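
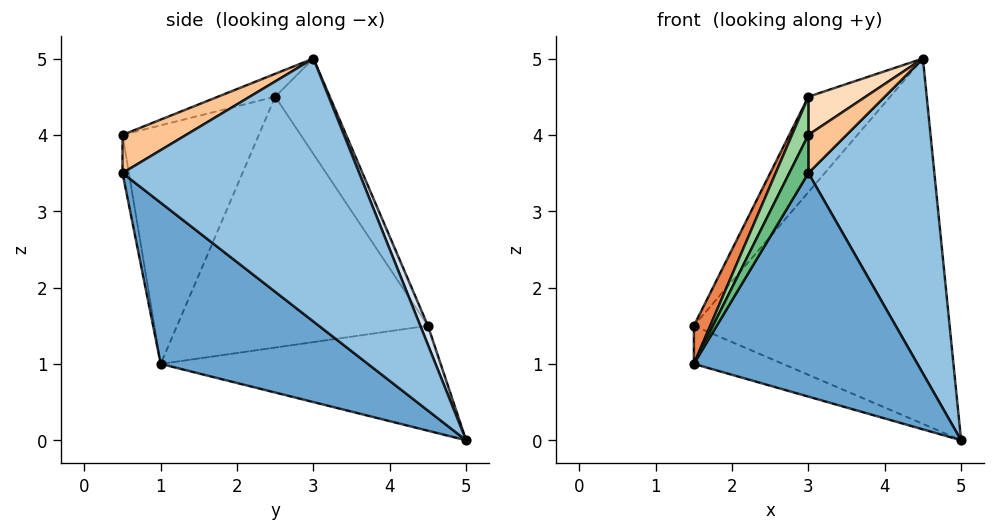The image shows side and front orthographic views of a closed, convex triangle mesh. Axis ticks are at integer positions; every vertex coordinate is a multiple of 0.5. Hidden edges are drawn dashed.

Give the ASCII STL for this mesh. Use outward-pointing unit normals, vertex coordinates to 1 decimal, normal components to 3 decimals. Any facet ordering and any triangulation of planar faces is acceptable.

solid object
 facet normal 0.594 -0.641 -0.485
  outer loop
   vertex 3.0 0.5 3.5
   vertex 1.5 1.0 1.0
   vertex 5.0 5.0 0.0
  endloop
 endfacet
 facet normal 0.878 -0.468 -0.099
  outer loop
   vertex 4.5 3.0 5.0
   vertex 3.0 0.5 3.5
   vertex 5.0 5.0 0.0
  endloop
 endfacet
 facet normal -0.406 0.129 -0.905
  outer loop
   vertex 1.5 4.5 1.5
   vertex 5.0 5.0 0.0
   vertex 1.5 1.0 1.0
  endloop
 endfacet
 facet normal 0.028 0.927 0.374
  outer loop
   vertex 1.5 4.5 1.5
   vertex 4.5 3.0 5.0
   vertex 5.0 5.0 0.0
  endloop
 endfacet
 facet normal -0.908 -0.059 0.415
  outer loop
   vertex 3.0 2.5 4.5
   vertex 1.5 4.5 1.5
   vertex 1.5 1.0 1.0
  endloop
 endfacet
 facet normal -0.426 0.640 0.640
  outer loop
   vertex 3.0 2.5 4.5
   vertex 4.5 3.0 5.0
   vertex 1.5 4.5 1.5
  endloop
 endfacet
 facet normal 0.857 -0.514 0.000
  outer loop
   vertex 3.0 0.5 4.0
   vertex 3.0 0.5 3.5
   vertex 4.5 3.0 5.0
  endloop
 endfacet
 facet normal -0.236 -0.236 0.943
  outer loop
   vertex 3.0 0.5 4.0
   vertex 4.5 3.0 5.0
   vertex 3.0 2.5 4.5
  endloop
 endfacet
 facet normal -0.316 -0.949 0.000
  outer loop
   vertex 3.0 0.5 4.0
   vertex 1.5 1.0 1.0
   vertex 3.0 0.5 3.5
  endloop
 endfacet
 facet normal -0.896 -0.108 0.430
  outer loop
   vertex 3.0 0.5 4.0
   vertex 3.0 2.5 4.5
   vertex 1.5 1.0 1.0
  endloop
 endfacet
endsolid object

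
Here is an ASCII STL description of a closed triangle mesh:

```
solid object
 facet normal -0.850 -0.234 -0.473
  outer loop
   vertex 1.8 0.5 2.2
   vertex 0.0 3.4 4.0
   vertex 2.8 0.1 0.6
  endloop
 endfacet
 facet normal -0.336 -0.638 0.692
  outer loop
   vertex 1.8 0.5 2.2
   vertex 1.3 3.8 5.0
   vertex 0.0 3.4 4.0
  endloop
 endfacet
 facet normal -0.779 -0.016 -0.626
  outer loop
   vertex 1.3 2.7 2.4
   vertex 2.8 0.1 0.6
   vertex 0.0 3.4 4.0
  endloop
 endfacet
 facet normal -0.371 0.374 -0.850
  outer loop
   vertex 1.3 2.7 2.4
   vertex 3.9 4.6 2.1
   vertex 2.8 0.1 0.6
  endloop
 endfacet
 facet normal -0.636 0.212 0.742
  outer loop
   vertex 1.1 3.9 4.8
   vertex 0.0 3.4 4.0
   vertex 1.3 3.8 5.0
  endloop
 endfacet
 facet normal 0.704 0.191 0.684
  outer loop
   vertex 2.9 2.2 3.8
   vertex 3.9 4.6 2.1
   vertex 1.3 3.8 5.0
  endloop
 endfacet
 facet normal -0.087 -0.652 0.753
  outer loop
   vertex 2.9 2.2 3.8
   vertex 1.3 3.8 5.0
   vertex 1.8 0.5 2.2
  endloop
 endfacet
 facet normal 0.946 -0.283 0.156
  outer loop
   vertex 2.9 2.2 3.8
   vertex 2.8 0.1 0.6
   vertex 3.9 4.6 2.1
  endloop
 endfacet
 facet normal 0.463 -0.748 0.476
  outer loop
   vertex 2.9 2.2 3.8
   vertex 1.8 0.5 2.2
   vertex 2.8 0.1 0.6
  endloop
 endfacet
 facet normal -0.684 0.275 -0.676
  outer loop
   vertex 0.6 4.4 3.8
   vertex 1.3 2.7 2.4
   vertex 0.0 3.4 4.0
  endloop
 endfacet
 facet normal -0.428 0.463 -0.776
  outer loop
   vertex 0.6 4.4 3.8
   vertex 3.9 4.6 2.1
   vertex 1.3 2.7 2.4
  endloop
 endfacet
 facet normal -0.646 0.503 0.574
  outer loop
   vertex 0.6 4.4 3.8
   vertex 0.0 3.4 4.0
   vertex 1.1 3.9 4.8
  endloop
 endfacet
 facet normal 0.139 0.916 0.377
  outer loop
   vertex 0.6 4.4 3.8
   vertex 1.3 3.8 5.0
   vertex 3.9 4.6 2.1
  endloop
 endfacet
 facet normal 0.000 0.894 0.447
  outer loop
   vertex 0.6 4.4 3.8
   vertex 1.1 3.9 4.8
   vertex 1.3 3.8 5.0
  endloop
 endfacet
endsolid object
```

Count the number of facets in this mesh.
14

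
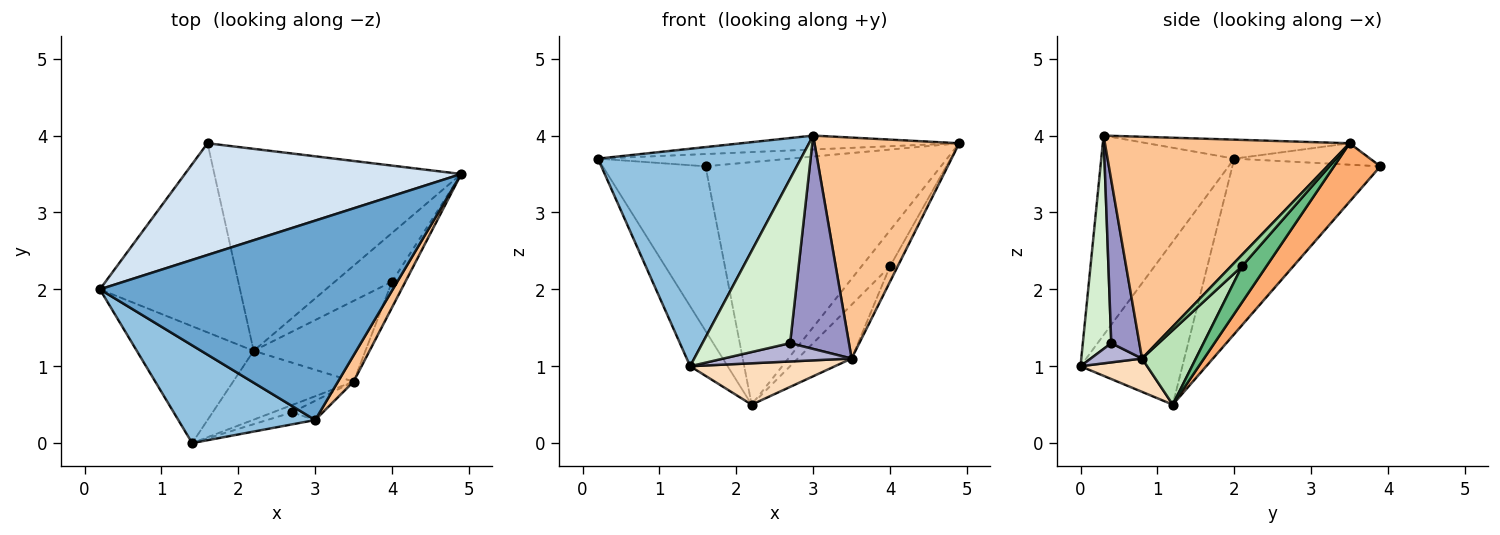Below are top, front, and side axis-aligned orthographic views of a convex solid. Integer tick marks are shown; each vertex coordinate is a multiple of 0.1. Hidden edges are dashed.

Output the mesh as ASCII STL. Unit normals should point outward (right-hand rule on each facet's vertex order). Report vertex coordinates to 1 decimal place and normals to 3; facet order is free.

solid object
 facet normal -0.065 0.069 0.995
  outer loop
   vertex 3.0 0.3 4.0
   vertex 4.9 3.5 3.9
   vertex 0.2 2.0 3.7
  endloop
 endfacet
 facet normal -0.513 -0.783 0.352
  outer loop
   vertex 1.4 0.0 1.0
   vertex 3.0 0.3 4.0
   vertex 0.2 2.0 3.7
  endloop
 endfacet
 facet normal -0.779 0.286 -0.558
  outer loop
   vertex 1.4 0.0 1.0
   vertex 0.2 2.0 3.7
   vertex 2.2 1.2 0.5
  endloop
 endfacet
 facet normal -0.077 0.109 0.991
  outer loop
   vertex 1.6 3.9 3.6
   vertex 0.2 2.0 3.7
   vertex 4.9 3.5 3.9
  endloop
 endfacet
 facet normal -0.687 0.477 -0.548
  outer loop
   vertex 1.6 3.9 3.6
   vertex 2.2 1.2 0.5
   vertex 0.2 2.0 3.7
  endloop
 endfacet
 facet normal 0.150 0.760 -0.633
  outer loop
   vertex 1.6 3.9 3.6
   vertex 4.9 3.5 3.9
   vertex 2.2 1.2 0.5
  endloop
 endfacet
 facet normal 0.859 -0.508 0.061
  outer loop
   vertex 3.5 0.8 1.1
   vertex 4.9 3.5 3.9
   vertex 3.0 0.3 4.0
  endloop
 endfacet
 facet normal 0.231 -0.501 -0.834
  outer loop
   vertex 3.5 0.8 1.1
   vertex 1.4 0.0 1.0
   vertex 2.2 1.2 0.5
  endloop
 endfacet
 facet normal 0.453 0.529 -0.718
  outer loop
   vertex 4.0 2.1 2.3
   vertex 2.2 1.2 0.5
   vertex 4.9 3.5 3.9
  endloop
 endfacet
 facet normal 0.590 0.413 -0.694
  outer loop
   vertex 4.0 2.1 2.3
   vertex 4.9 3.5 3.9
   vertex 3.5 0.8 1.1
  endloop
 endfacet
 facet normal 0.485 0.485 -0.728
  outer loop
   vertex 4.0 2.1 2.3
   vertex 3.5 0.8 1.1
   vertex 2.2 1.2 0.5
  endloop
 endfacet
 facet normal 0.308 -0.949 -0.069
  outer loop
   vertex 2.7 0.4 1.3
   vertex 3.0 0.3 4.0
   vertex 1.4 0.0 1.0
  endloop
 endfacet
 facet normal 0.429 -0.899 -0.081
  outer loop
   vertex 2.7 0.4 1.3
   vertex 3.5 0.8 1.1
   vertex 3.0 0.3 4.0
  endloop
 endfacet
 facet normal 0.348 -0.870 -0.348
  outer loop
   vertex 2.7 0.4 1.3
   vertex 1.4 0.0 1.0
   vertex 3.5 0.8 1.1
  endloop
 endfacet
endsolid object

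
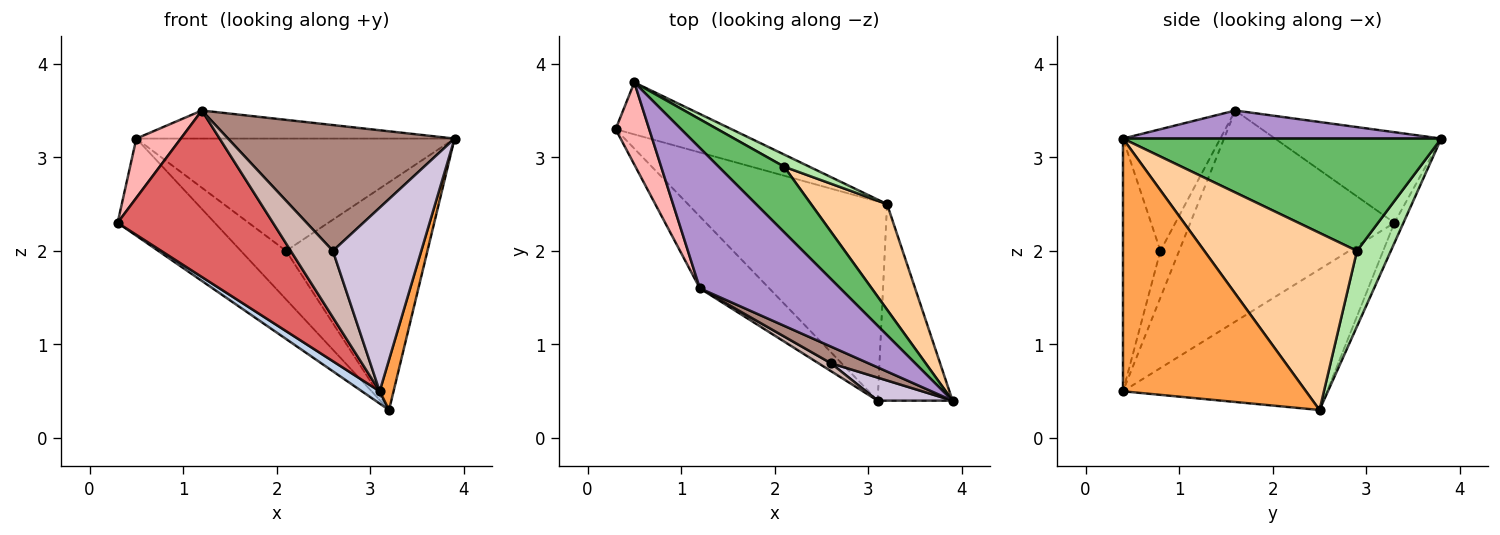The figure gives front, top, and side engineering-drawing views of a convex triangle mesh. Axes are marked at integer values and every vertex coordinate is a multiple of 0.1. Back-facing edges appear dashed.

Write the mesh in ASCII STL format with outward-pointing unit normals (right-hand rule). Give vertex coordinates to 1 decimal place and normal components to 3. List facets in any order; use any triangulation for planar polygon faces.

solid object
 facet normal -0.082 0.879 -0.470
  outer loop
   vertex 0.5 3.8 3.2
   vertex 3.2 2.5 0.3
   vertex 0.3 3.3 2.3
  endloop
 endfacet
 facet normal -0.576 -0.050 -0.816
  outer loop
   vertex 3.1 0.4 0.5
   vertex 0.3 3.3 2.3
   vertex 3.2 2.5 0.3
  endloop
 endfacet
 facet normal 0.956 -0.073 -0.283
  outer loop
   vertex 3.1 0.4 0.5
   vertex 3.2 2.5 0.3
   vertex 3.9 0.4 3.2
  endloop
 endfacet
 facet normal 0.700 0.648 0.300
  outer loop
   vertex 2.1 2.9 2.0
   vertex 3.9 0.4 3.2
   vertex 3.2 2.5 0.3
  endloop
 endfacet
 facet normal 0.654 0.654 0.381
  outer loop
   vertex 2.1 2.9 2.0
   vertex 0.5 3.8 3.2
   vertex 3.9 0.4 3.2
  endloop
 endfacet
 facet normal 0.588 0.784 0.196
  outer loop
   vertex 2.1 2.9 2.0
   vertex 3.2 2.5 0.3
   vertex 0.5 3.8 3.2
  endloop
 endfacet
 facet normal -0.770 -0.586 -0.253
  outer loop
   vertex 1.2 1.6 3.5
   vertex 0.3 3.3 2.3
   vertex 3.1 0.4 0.5
  endloop
 endfacet
 facet normal -0.909 -0.243 0.337
  outer loop
   vertex 1.2 1.6 3.5
   vertex 0.5 3.8 3.2
   vertex 0.3 3.3 2.3
  endloop
 endfacet
 facet normal 0.192 0.192 0.962
  outer loop
   vertex 1.2 1.6 3.5
   vertex 3.9 0.4 3.2
   vertex 0.5 3.8 3.2
  endloop
 endfacet
 facet normal -0.387 -0.915 0.115
  outer loop
   vertex 2.6 0.8 2.0
   vertex 3.1 0.4 0.5
   vertex 3.9 0.4 3.2
  endloop
 endfacet
 facet normal -0.392 -0.912 0.121
  outer loop
   vertex 2.6 0.8 2.0
   vertex 3.9 0.4 3.2
   vertex 1.2 1.6 3.5
  endloop
 endfacet
 facet normal -0.404 -0.908 0.108
  outer loop
   vertex 2.6 0.8 2.0
   vertex 1.2 1.6 3.5
   vertex 3.1 0.4 0.5
  endloop
 endfacet
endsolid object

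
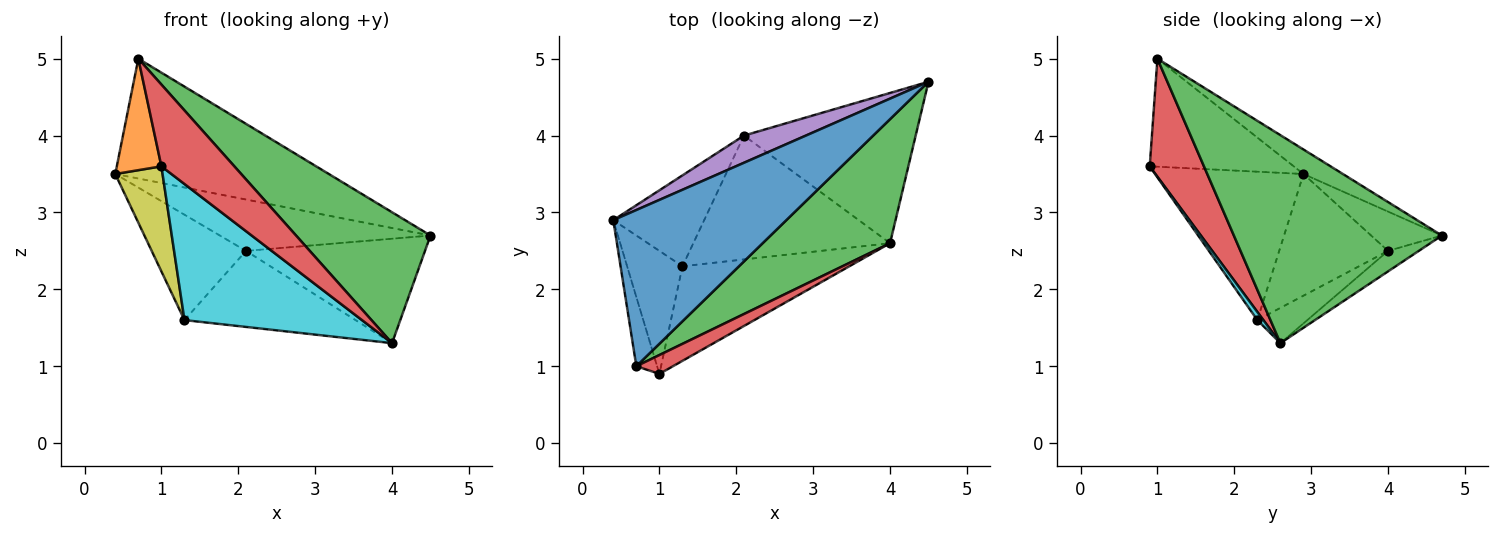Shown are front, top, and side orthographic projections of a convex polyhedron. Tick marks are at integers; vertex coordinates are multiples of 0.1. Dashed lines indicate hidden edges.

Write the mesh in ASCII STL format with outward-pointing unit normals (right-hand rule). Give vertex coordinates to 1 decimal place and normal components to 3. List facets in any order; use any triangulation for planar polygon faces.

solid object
 facet normal -0.112 0.605 0.788
  outer loop
   vertex 0.7 1.0 5.0
   vertex 4.5 4.7 2.7
   vertex 0.4 2.9 3.5
  endloop
 endfacet
 facet normal -0.940 -0.291 -0.181
  outer loop
   vertex 0.7 1.0 5.0
   vertex 0.4 2.9 3.5
   vertex 1.0 0.9 3.6
  endloop
 endfacet
 facet normal 0.747 -0.483 0.457
  outer loop
   vertex 0.7 1.0 5.0
   vertex 4.0 2.6 1.3
   vertex 4.5 4.7 2.7
  endloop
 endfacet
 facet normal 0.587 -0.789 0.182
  outer loop
   vertex 0.7 1.0 5.0
   vertex 1.0 0.9 3.6
   vertex 4.0 2.6 1.3
  endloop
 endfacet
 facet normal -0.285 0.847 0.448
  outer loop
   vertex 2.1 4.0 2.5
   vertex 0.4 2.9 3.5
   vertex 4.5 4.7 2.7
  endloop
 endfacet
 facet normal -0.098 0.568 -0.817
  outer loop
   vertex 2.1 4.0 2.5
   vertex 4.5 4.7 2.7
   vertex 4.0 2.6 1.3
  endloop
 endfacet
 facet normal -0.658 0.570 -0.492
  outer loop
   vertex 1.3 2.3 1.6
   vertex 0.4 2.9 3.5
   vertex 2.1 4.0 2.5
  endloop
 endfacet
 facet normal -0.151 0.517 -0.842
  outer loop
   vertex 1.3 2.3 1.6
   vertex 2.1 4.0 2.5
   vertex 4.0 2.6 1.3
  endloop
 endfacet
 facet normal -0.898 -0.286 -0.335
  outer loop
   vertex 1.3 2.3 1.6
   vertex 1.0 0.9 3.6
   vertex 0.4 2.9 3.5
  endloop
 endfacet
 facet normal 0.028 -0.821 -0.570
  outer loop
   vertex 1.3 2.3 1.6
   vertex 4.0 2.6 1.3
   vertex 1.0 0.9 3.6
  endloop
 endfacet
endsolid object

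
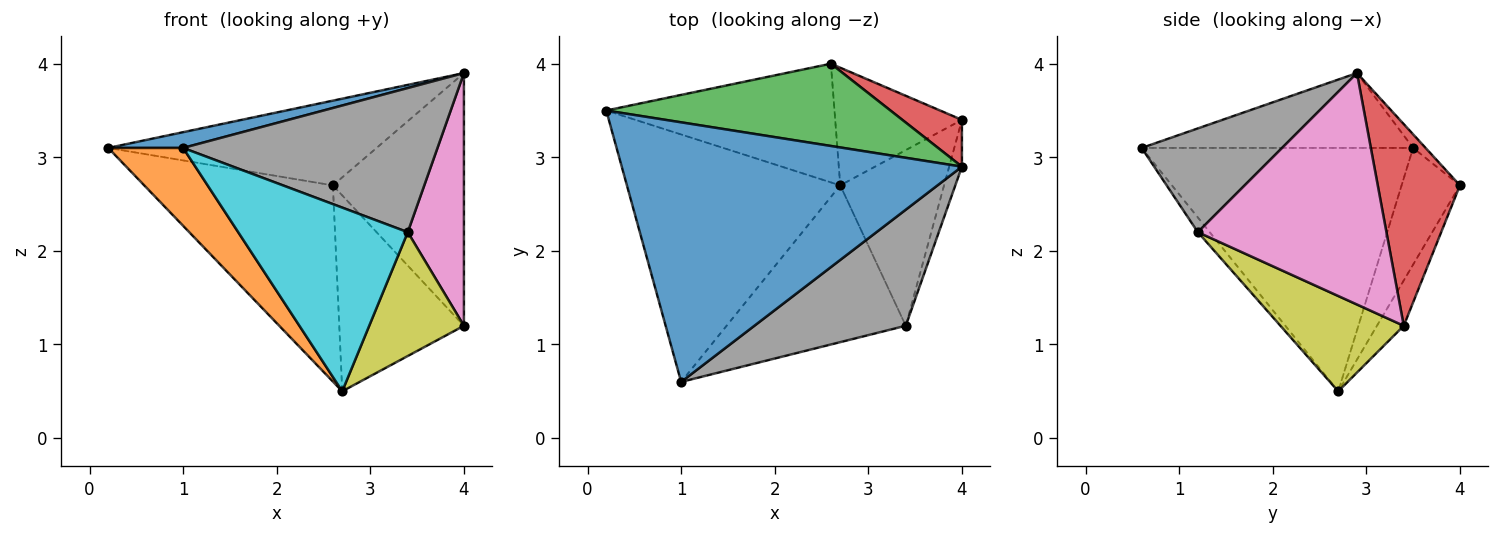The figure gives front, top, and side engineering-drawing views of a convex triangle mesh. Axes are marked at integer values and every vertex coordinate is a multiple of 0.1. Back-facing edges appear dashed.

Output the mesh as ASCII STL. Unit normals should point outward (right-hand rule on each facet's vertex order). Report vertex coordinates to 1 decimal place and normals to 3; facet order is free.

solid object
 facet normal -0.215 -0.059 0.975
  outer loop
   vertex 4.0 2.9 3.9
   vertex 0.2 3.5 3.1
   vertex 1.0 0.6 3.1
  endloop
 endfacet
 facet normal -0.736 -0.203 -0.645
  outer loop
   vertex 2.7 2.7 0.5
   vertex 1.0 0.6 3.1
   vertex 0.2 3.5 3.1
  endloop
 endfacet
 facet normal -0.033 0.717 0.696
  outer loop
   vertex 2.6 4.0 2.7
   vertex 0.2 3.5 3.1
   vertex 4.0 2.9 3.9
  endloop
 endfacet
 facet normal 0.525 0.837 0.155
  outer loop
   vertex 2.6 4.0 2.7
   vertex 4.0 2.9 3.9
   vertex 4.0 3.4 1.2
  endloop
 endfacet
 facet normal -0.256 0.827 -0.500
  outer loop
   vertex 2.6 4.0 2.7
   vertex 2.7 2.7 0.5
   vertex 0.2 3.5 3.1
  endloop
 endfacet
 facet normal -0.181 0.843 -0.506
  outer loop
   vertex 2.6 4.0 2.7
   vertex 4.0 3.4 1.2
   vertex 2.7 2.7 0.5
  endloop
 endfacet
 facet normal 0.957 -0.285 -0.053
  outer loop
   vertex 3.4 1.2 2.2
   vertex 4.0 3.4 1.2
   vertex 4.0 2.9 3.9
  endloop
 endfacet
 facet normal 0.395 -0.716 0.576
  outer loop
   vertex 3.4 1.2 2.2
   vertex 4.0 2.9 3.9
   vertex 1.0 0.6 3.1
  endloop
 endfacet
 facet normal 0.600 -0.461 -0.654
  outer loop
   vertex 3.4 1.2 2.2
   vertex 2.7 2.7 0.5
   vertex 4.0 3.4 1.2
  endloop
 endfacet
 facet normal -0.053 -0.760 -0.648
  outer loop
   vertex 3.4 1.2 2.2
   vertex 1.0 0.6 3.1
   vertex 2.7 2.7 0.5
  endloop
 endfacet
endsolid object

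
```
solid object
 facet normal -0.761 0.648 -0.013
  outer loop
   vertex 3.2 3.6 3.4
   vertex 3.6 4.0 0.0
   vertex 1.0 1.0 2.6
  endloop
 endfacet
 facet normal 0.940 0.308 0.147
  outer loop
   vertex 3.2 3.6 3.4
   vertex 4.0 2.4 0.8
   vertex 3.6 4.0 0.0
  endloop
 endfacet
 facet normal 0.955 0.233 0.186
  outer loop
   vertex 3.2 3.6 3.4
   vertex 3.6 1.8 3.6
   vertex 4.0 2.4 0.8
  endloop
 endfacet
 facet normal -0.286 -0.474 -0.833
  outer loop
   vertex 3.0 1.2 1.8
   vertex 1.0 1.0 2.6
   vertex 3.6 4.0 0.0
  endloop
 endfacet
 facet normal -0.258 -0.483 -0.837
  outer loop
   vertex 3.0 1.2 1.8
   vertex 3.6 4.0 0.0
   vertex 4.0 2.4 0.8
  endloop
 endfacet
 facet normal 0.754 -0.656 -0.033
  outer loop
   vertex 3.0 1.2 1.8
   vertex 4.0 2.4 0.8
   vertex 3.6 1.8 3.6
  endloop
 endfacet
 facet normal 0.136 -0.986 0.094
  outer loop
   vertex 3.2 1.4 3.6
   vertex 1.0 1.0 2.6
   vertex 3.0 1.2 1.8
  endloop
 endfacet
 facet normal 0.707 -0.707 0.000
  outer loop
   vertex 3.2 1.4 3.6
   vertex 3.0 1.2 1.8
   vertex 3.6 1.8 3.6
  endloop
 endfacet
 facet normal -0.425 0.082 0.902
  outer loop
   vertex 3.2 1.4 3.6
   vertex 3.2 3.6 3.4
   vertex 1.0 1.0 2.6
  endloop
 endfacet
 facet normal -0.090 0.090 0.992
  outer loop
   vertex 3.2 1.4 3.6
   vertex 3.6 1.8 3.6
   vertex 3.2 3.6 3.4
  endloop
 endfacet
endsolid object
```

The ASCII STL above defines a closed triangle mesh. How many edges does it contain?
15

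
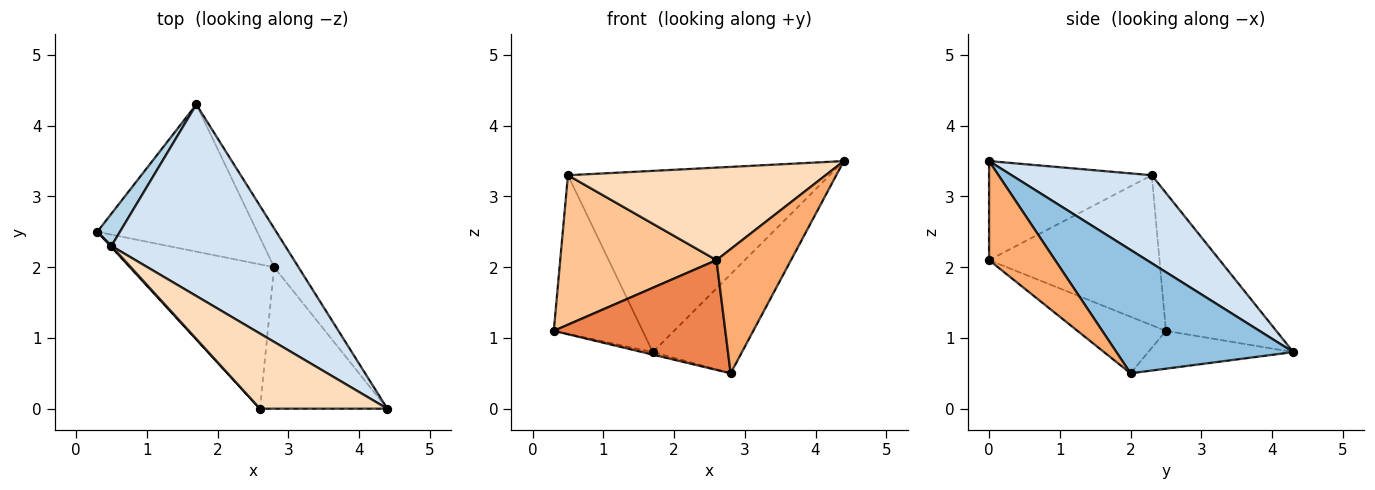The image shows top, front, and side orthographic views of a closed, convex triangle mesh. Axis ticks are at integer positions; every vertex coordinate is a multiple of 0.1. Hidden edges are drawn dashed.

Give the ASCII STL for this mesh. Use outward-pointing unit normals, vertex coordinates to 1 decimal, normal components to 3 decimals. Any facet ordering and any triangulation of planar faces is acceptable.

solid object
 facet normal -0.230 0.017 -0.973
  outer loop
   vertex 2.8 2.0 0.5
   vertex 0.3 2.5 1.1
   vertex 1.7 4.3 0.8
  endloop
 endfacet
 facet normal 0.879 0.443 -0.174
  outer loop
   vertex 2.8 2.0 0.5
   vertex 1.7 4.3 0.8
   vertex 4.4 0.0 3.5
  endloop
 endfacet
 facet normal -0.773 0.622 0.127
  outer loop
   vertex 0.5 2.3 3.3
   vertex 1.7 4.3 0.8
   vertex 0.3 2.5 1.1
  endloop
 endfacet
 facet normal 0.345 0.645 0.682
  outer loop
   vertex 0.5 2.3 3.3
   vertex 4.4 0.0 3.5
   vertex 1.7 4.3 0.8
  endloop
 endfacet
 facet normal -0.298 -0.578 -0.760
  outer loop
   vertex 2.6 0.0 2.1
   vertex 0.3 2.5 1.1
   vertex 2.8 2.0 0.5
  endloop
 endfacet
 facet normal 0.505 -0.570 -0.649
  outer loop
   vertex 2.6 0.0 2.1
   vertex 2.8 2.0 0.5
   vertex 4.4 0.0 3.5
  endloop
 endfacet
 facet normal -0.737 -0.676 0.006
  outer loop
   vertex 2.6 0.0 2.1
   vertex 0.5 2.3 3.3
   vertex 0.3 2.5 1.1
  endloop
 endfacet
 facet normal -0.440 -0.697 0.566
  outer loop
   vertex 2.6 0.0 2.1
   vertex 4.4 0.0 3.5
   vertex 0.5 2.3 3.3
  endloop
 endfacet
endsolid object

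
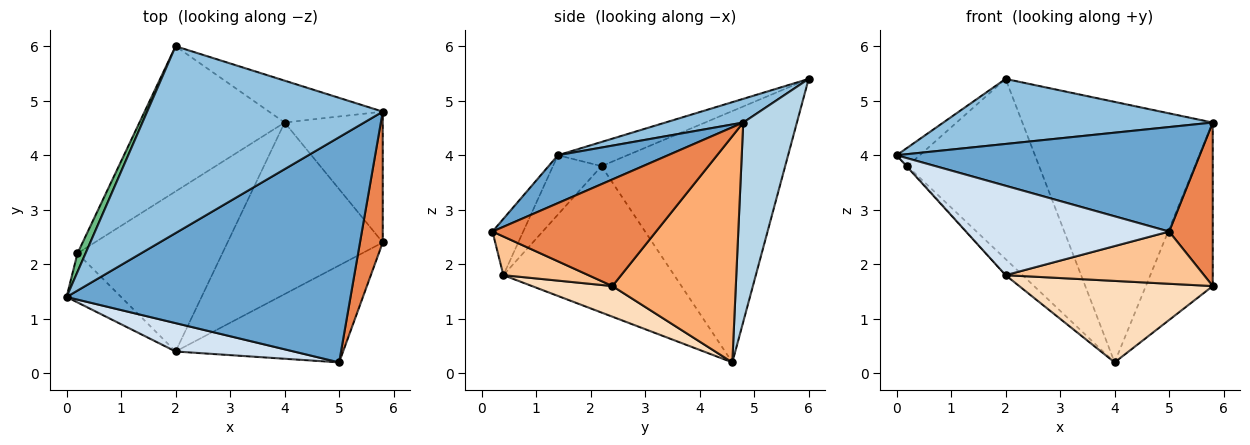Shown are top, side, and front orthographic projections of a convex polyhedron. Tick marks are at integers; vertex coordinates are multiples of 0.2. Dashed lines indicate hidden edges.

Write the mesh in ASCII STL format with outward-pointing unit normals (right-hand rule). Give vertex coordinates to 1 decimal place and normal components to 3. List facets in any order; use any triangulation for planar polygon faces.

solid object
 facet normal 0.151 -0.416 0.897
  outer loop
   vertex 5.0 0.2 2.6
   vertex 5.8 4.8 4.6
   vertex 0.0 1.4 4.0
  endloop
 endfacet
 facet normal 0.095 -0.327 0.940
  outer loop
   vertex 2.0 6.0 5.4
   vertex 0.0 1.4 4.0
   vertex 5.8 4.8 4.6
  endloop
 endfacet
 facet normal 0.268 0.951 -0.153
  outer loop
   vertex 2.0 6.0 5.4
   vertex 5.8 4.8 4.6
   vertex 4.0 4.6 0.2
  endloop
 endfacet
 facet normal -0.143 -0.943 0.299
  outer loop
   vertex 2.0 0.4 1.8
   vertex 5.0 0.2 2.6
   vertex 0.0 1.4 4.0
  endloop
 endfacet
 facet normal 0.946 -0.252 0.202
  outer loop
   vertex 5.8 2.4 1.6
   vertex 5.8 4.8 4.6
   vertex 5.0 0.2 2.6
  endloop
 endfacet
 facet normal 0.821 0.445 -0.356
  outer loop
   vertex 5.8 2.4 1.6
   vertex 4.0 4.6 0.2
   vertex 5.8 4.8 4.6
  endloop
 endfacet
 facet normal 0.199 -0.465 -0.863
  outer loop
   vertex 5.8 2.4 1.6
   vertex 5.0 0.2 2.6
   vertex 2.0 0.4 1.8
  endloop
 endfacet
 facet normal 0.175 -0.422 -0.889
  outer loop
   vertex 5.8 2.4 1.6
   vertex 2.0 0.4 1.8
   vertex 4.0 4.6 0.2
  endloop
 endfacet
 facet normal -0.905 0.302 0.302
  outer loop
   vertex 0.2 2.2 3.8
   vertex 0.0 1.4 4.0
   vertex 2.0 6.0 5.4
  endloop
 endfacet
 facet normal -0.736 0.527 -0.425
  outer loop
   vertex 0.2 2.2 3.8
   vertex 2.0 6.0 5.4
   vertex 4.0 4.6 0.2
  endloop
 endfacet
 facet normal -0.736 0.015 -0.676
  outer loop
   vertex 0.2 2.2 3.8
   vertex 2.0 0.4 1.8
   vertex 0.0 1.4 4.0
  endloop
 endfacet
 facet normal -0.709 0.070 -0.702
  outer loop
   vertex 0.2 2.2 3.8
   vertex 4.0 4.6 0.2
   vertex 2.0 0.4 1.8
  endloop
 endfacet
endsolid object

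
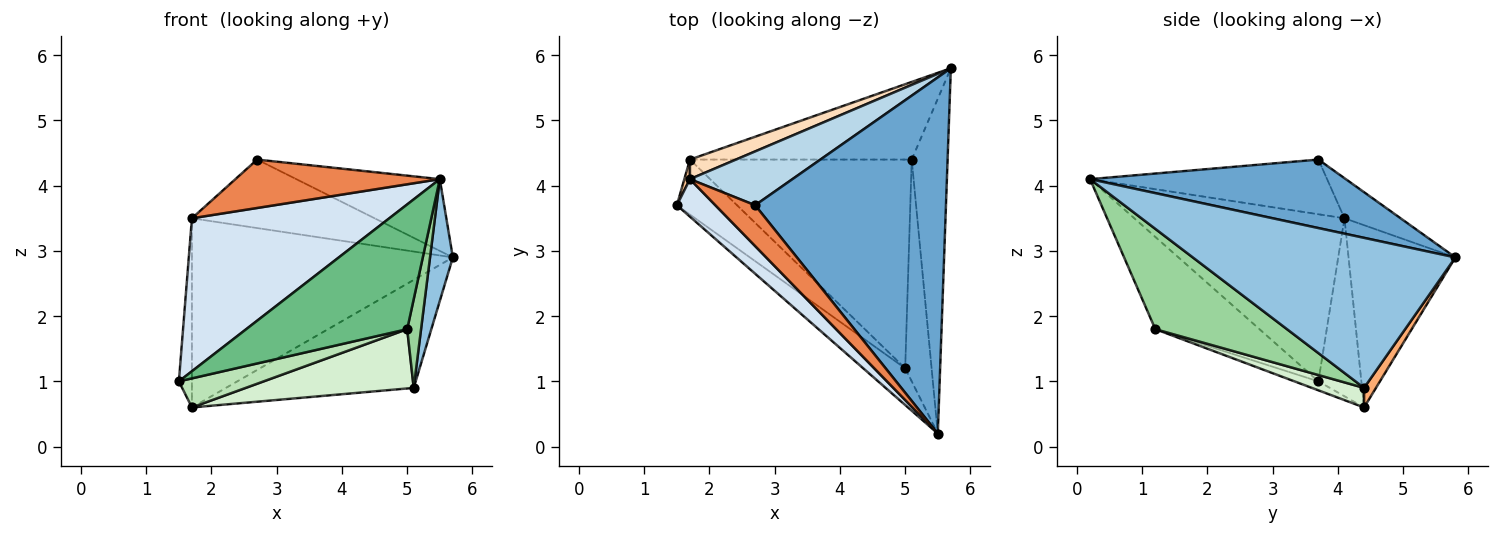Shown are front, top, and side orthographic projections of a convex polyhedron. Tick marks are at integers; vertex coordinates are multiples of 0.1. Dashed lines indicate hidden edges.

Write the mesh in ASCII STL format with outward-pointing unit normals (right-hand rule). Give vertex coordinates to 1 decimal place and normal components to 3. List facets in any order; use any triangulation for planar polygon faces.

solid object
 facet normal 0.332 0.186 0.925
  outer loop
   vertex 2.7 3.7 4.4
   vertex 5.5 0.2 4.1
   vertex 5.7 5.8 2.9
  endloop
 endfacet
 facet normal 0.969 -0.084 -0.232
  outer loop
   vertex 5.1 4.4 0.9
   vertex 5.7 5.8 2.9
   vertex 5.5 0.2 4.1
  endloop
 endfacet
 facet normal -0.235 0.764 0.601
  outer loop
   vertex 1.7 4.1 3.5
   vertex 2.7 3.7 4.4
   vertex 5.7 5.8 2.9
  endloop
 endfacet
 facet normal -0.719 -0.675 0.166
  outer loop
   vertex 1.7 4.1 3.5
   vertex 1.5 3.7 1.0
   vertex 5.5 0.2 4.1
  endloop
 endfacet
 facet normal -0.663 -0.572 0.483
  outer loop
   vertex 1.7 4.1 3.5
   vertex 5.5 0.2 4.1
   vertex 2.7 3.7 4.4
  endloop
 endfacet
 facet normal 0.051 0.811 -0.583
  outer loop
   vertex 1.7 4.4 0.6
   vertex 5.7 5.8 2.9
   vertex 5.1 4.4 0.9
  endloop
 endfacet
 facet normal -0.956 0.290 0.030
  outer loop
   vertex 1.7 4.4 0.6
   vertex 1.5 3.7 1.0
   vertex 1.7 4.1 3.5
  endloop
 endfacet
 facet normal -0.377 0.921 0.095
  outer loop
   vertex 1.7 4.4 0.6
   vertex 1.7 4.1 3.5
   vertex 5.7 5.8 2.9
  endloop
 endfacet
 facet normal -0.527 -0.815 -0.240
  outer loop
   vertex 5.0 1.2 1.8
   vertex 5.5 0.2 4.1
   vertex 1.5 3.7 1.0
  endloop
 endfacet
 facet normal 0.962 -0.101 -0.253
  outer loop
   vertex 5.0 1.2 1.8
   vertex 5.1 4.4 0.9
   vertex 5.5 0.2 4.1
  endloop
 endfacet
 facet normal -0.131 -0.463 -0.876
  outer loop
   vertex 5.0 1.2 1.8
   vertex 1.5 3.7 1.0
   vertex 1.7 4.4 0.6
  endloop
 endfacet
 facet normal 0.085 -0.272 -0.959
  outer loop
   vertex 5.0 1.2 1.8
   vertex 1.7 4.4 0.6
   vertex 5.1 4.4 0.9
  endloop
 endfacet
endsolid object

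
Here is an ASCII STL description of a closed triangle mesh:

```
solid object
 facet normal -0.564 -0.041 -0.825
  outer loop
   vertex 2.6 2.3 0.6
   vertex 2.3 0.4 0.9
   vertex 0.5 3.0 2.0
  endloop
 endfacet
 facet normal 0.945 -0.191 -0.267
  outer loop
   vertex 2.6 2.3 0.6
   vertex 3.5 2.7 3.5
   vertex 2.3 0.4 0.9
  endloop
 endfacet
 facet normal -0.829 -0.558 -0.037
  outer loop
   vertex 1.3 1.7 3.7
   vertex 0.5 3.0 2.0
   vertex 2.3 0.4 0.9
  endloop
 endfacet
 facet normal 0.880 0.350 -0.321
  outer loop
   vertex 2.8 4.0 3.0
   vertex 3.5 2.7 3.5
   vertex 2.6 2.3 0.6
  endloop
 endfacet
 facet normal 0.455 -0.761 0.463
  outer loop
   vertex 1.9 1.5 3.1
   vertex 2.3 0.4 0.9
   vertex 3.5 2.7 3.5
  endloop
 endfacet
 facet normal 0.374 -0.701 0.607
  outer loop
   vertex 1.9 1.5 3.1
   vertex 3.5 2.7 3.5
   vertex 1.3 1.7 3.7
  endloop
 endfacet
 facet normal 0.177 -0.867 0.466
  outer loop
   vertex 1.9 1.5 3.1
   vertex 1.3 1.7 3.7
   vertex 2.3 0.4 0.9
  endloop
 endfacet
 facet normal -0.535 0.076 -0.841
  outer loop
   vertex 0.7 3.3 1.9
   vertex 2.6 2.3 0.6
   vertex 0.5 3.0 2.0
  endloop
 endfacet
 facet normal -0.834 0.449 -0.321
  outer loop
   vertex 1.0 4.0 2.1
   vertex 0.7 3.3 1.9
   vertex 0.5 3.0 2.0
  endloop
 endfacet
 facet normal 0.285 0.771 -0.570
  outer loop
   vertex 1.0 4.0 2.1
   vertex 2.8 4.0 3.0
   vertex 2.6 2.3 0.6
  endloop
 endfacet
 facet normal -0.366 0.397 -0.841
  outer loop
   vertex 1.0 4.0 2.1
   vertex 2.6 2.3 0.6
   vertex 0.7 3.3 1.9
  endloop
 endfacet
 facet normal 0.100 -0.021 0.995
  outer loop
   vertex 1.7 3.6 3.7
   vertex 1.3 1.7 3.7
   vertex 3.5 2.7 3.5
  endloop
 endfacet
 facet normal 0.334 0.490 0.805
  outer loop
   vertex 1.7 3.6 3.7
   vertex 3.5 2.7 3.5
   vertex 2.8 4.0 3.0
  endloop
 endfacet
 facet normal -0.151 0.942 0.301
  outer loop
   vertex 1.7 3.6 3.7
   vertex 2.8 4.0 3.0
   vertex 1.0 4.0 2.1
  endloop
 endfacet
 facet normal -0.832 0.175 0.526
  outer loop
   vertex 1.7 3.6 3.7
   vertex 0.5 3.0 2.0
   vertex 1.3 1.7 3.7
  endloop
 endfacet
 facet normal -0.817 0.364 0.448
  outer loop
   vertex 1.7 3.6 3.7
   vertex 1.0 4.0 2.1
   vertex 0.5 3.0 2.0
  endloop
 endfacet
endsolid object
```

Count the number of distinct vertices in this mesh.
10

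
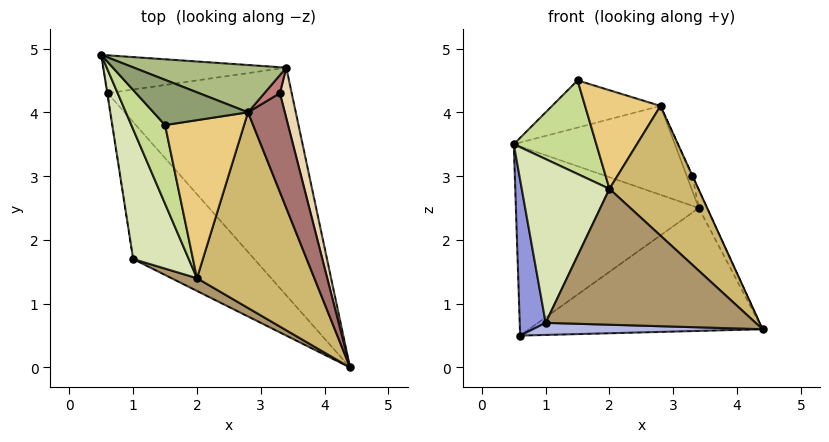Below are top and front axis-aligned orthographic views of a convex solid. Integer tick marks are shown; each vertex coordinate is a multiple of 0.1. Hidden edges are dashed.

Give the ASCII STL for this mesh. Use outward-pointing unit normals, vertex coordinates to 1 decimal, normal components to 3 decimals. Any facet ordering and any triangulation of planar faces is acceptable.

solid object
 facet normal 0.000 0.981 -0.196
  outer loop
   vertex 3.4 4.7 2.5
   vertex 0.6 4.3 0.5
   vertex 0.5 4.9 3.5
  endloop
 endfacet
 facet normal 0.489 0.414 -0.768
  outer loop
   vertex 3.4 4.7 2.5
   vertex 4.4 0.0 0.6
   vertex 0.6 4.3 0.5
  endloop
 endfacet
 facet normal -0.988 -0.152 -0.002
  outer loop
   vertex 1.0 1.7 0.7
   vertex 0.5 4.9 3.5
   vertex 0.6 4.3 0.5
  endloop
 endfacet
 facet normal -0.073 -0.088 -0.993
  outer loop
   vertex 1.0 1.7 0.7
   vertex 0.6 4.3 0.5
   vertex 4.4 0.0 0.6
  endloop
 endfacet
 facet normal 0.101 0.718 0.689
  outer loop
   vertex 2.8 4.0 4.1
   vertex 0.5 4.9 3.5
   vertex 1.5 3.8 4.5
  endloop
 endfacet
 facet normal 0.218 0.862 0.459
  outer loop
   vertex 2.8 4.0 4.1
   vertex 3.4 4.7 2.5
   vertex 0.5 4.9 3.5
  endloop
 endfacet
 facet normal -0.830 -0.427 0.359
  outer loop
   vertex 2.0 1.4 2.8
   vertex 1.5 3.8 4.5
   vertex 0.5 4.9 3.5
  endloop
 endfacet
 facet normal -0.839 -0.427 0.338
  outer loop
   vertex 2.0 1.4 2.8
   vertex 0.5 4.9 3.5
   vertex 1.0 1.7 0.7
  endloop
 endfacet
 facet normal -0.444 -0.892 0.084
  outer loop
   vertex 2.0 1.4 2.8
   vertex 1.0 1.7 0.7
   vertex 4.4 0.0 0.6
  endloop
 endfacet
 facet normal 0.404 -0.506 0.762
  outer loop
   vertex 2.0 1.4 2.8
   vertex 4.4 0.0 0.6
   vertex 2.8 4.0 4.1
  endloop
 endfacet
 facet normal 0.324 -0.501 0.803
  outer loop
   vertex 2.0 1.4 2.8
   vertex 2.8 4.0 4.1
   vertex 1.5 3.8 4.5
  endloop
 endfacet
 facet normal 0.959 0.096 0.268
  outer loop
   vertex 3.3 4.3 3.0
   vertex 4.4 0.0 0.6
   vertex 3.4 4.7 2.5
  endloop
 endfacet
 facet normal 0.910 0.002 0.414
  outer loop
   vertex 3.3 4.3 3.0
   vertex 2.8 4.0 4.1
   vertex 4.4 0.0 0.6
  endloop
 endfacet
 facet normal 0.796 0.384 0.467
  outer loop
   vertex 3.3 4.3 3.0
   vertex 3.4 4.7 2.5
   vertex 2.8 4.0 4.1
  endloop
 endfacet
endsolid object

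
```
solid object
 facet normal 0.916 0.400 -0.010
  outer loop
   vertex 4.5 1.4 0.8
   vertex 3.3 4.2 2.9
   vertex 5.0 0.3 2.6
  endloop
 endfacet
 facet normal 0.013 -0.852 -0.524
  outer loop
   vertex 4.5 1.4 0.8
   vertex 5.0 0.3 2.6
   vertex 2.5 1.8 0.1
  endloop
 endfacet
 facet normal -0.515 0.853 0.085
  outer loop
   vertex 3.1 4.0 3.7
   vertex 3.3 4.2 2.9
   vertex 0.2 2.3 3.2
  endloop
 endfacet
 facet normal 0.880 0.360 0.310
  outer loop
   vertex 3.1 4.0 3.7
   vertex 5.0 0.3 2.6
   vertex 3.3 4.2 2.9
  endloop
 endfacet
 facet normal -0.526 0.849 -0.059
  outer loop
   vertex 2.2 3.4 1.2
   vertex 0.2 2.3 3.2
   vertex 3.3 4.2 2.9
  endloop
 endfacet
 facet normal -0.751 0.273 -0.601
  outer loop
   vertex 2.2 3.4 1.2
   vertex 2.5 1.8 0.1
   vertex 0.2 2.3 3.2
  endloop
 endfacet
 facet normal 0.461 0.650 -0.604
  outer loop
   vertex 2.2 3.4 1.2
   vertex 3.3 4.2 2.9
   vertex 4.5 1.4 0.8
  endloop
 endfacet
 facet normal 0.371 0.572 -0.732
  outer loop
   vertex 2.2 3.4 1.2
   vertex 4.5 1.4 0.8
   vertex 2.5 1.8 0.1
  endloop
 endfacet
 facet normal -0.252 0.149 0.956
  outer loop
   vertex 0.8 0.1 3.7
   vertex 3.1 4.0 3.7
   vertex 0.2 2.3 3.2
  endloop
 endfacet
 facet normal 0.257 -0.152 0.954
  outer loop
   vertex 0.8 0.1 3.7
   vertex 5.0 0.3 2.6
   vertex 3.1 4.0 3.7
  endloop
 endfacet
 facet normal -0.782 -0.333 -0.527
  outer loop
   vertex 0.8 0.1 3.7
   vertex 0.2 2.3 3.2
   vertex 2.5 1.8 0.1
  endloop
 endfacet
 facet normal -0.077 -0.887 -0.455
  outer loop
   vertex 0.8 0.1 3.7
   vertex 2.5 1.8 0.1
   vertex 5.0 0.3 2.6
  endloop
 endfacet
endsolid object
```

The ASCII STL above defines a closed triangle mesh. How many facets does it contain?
12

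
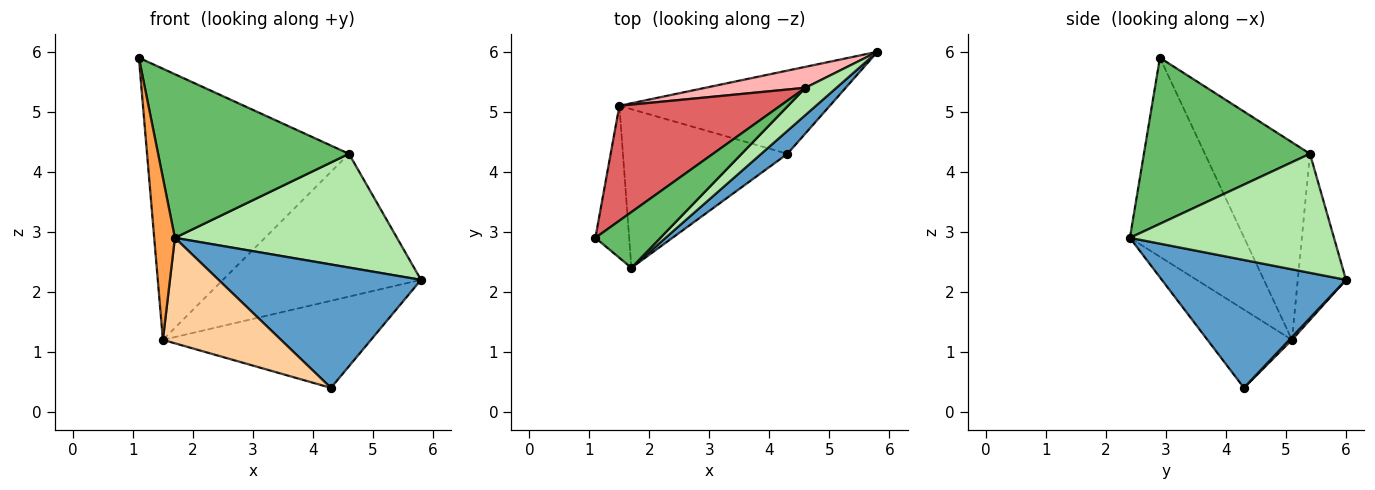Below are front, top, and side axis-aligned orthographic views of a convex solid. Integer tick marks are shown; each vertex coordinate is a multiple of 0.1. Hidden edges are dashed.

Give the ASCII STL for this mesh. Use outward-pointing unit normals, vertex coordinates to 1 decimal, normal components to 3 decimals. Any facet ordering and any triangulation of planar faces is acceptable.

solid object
 facet normal 0.667 -0.733 0.136
  outer loop
   vertex 4.3 4.3 0.4
   vertex 5.8 6.0 2.2
   vertex 1.7 2.4 2.9
  endloop
 endfacet
 facet normal 0.009 0.723 -0.691
  outer loop
   vertex 1.5 5.1 1.2
   vertex 5.8 6.0 2.2
   vertex 4.3 4.3 0.4
  endloop
 endfacet
 facet normal -0.971 -0.176 -0.165
  outer loop
   vertex 1.5 5.1 1.2
   vertex 1.7 2.4 2.9
   vertex 1.1 2.9 5.9
  endloop
 endfacet
 facet normal -0.368 -0.515 -0.774
  outer loop
   vertex 1.5 5.1 1.2
   vertex 4.3 4.3 0.4
   vertex 1.7 2.4 2.9
  endloop
 endfacet
 facet normal 0.636 -0.731 0.249
  outer loop
   vertex 4.6 5.4 4.3
   vertex 1.1 2.9 5.9
   vertex 1.7 2.4 2.9
  endloop
 endfacet
 facet normal 0.666 -0.725 0.174
  outer loop
   vertex 4.6 5.4 4.3
   vertex 1.7 2.4 2.9
   vertex 5.8 6.0 2.2
  endloop
 endfacet
 facet normal -0.432 0.830 0.352
  outer loop
   vertex 4.6 5.4 4.3
   vertex 1.5 5.1 1.2
   vertex 1.1 2.9 5.9
  endloop
 endfacet
 facet normal -0.234 0.962 0.141
  outer loop
   vertex 4.6 5.4 4.3
   vertex 5.8 6.0 2.2
   vertex 1.5 5.1 1.2
  endloop
 endfacet
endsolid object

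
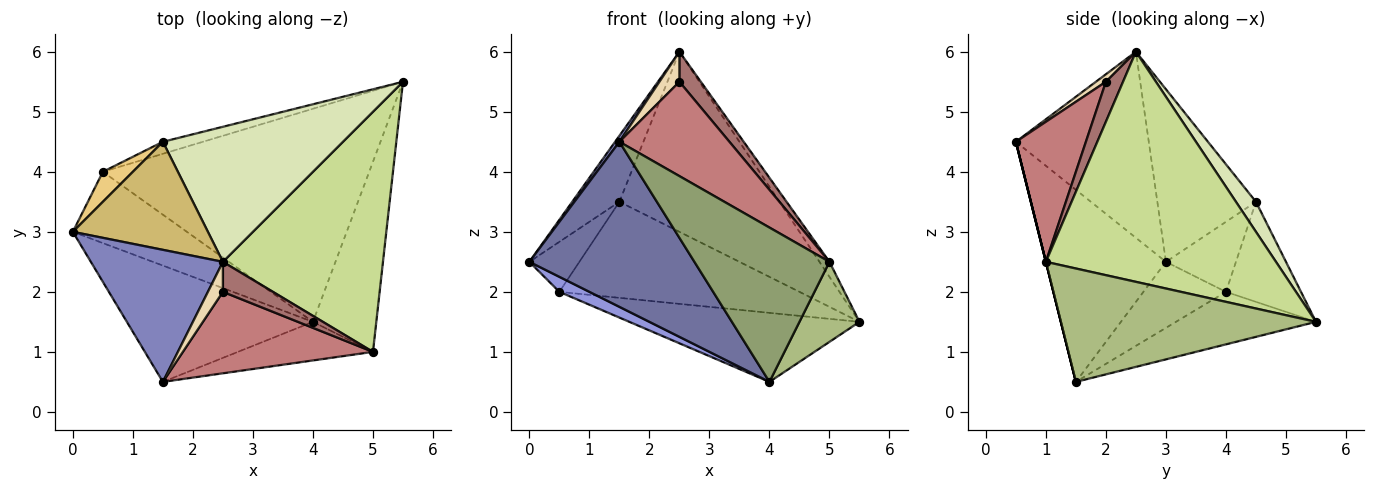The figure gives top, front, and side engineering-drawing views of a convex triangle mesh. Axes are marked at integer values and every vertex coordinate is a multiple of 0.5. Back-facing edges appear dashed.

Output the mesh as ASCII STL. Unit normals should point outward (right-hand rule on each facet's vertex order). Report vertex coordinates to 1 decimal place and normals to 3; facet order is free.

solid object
 facet normal -0.511 -0.703 -0.495
  outer loop
   vertex 1.5 0.5 4.5
   vertex 0.0 3.0 2.5
   vertex 4.0 1.5 0.5
  endloop
 endfacet
 facet normal -0.815 -0.026 0.579
  outer loop
   vertex 1.5 0.5 4.5
   vertex 2.5 2.5 6.0
   vertex 0.0 3.0 2.5
  endloop
 endfacet
 facet normal -0.493 -0.179 -0.851
  outer loop
   vertex 0.5 4.0 2.0
   vertex 4.0 1.5 0.5
   vertex 0.0 3.0 2.5
  endloop
 endfacet
 facet normal -0.184 0.303 -0.935
  outer loop
   vertex 0.5 4.0 2.0
   vertex 5.5 5.5 1.5
   vertex 4.0 1.5 0.5
  endloop
 endfacet
 facet normal 0.000 -0.970 -0.243
  outer loop
   vertex 5.0 1.0 2.5
   vertex 1.5 0.5 4.5
   vertex 4.0 1.5 0.5
  endloop
 endfacet
 facet normal 0.855 -0.201 -0.478
  outer loop
   vertex 5.0 1.0 2.5
   vertex 4.0 1.5 0.5
   vertex 5.5 5.5 1.5
  endloop
 endfacet
 facet normal 0.820 0.036 0.571
  outer loop
   vertex 5.0 1.0 2.5
   vertex 5.5 5.5 1.5
   vertex 2.5 2.5 6.0
  endloop
 endfacet
 facet normal 0.100 0.796 0.597
  outer loop
   vertex 1.5 4.5 3.5
   vertex 2.5 2.5 6.0
   vertex 5.5 5.5 1.5
  endloop
 endfacet
 facet normal -0.296 0.948 -0.118
  outer loop
   vertex 1.5 4.5 3.5
   vertex 5.5 5.5 1.5
   vertex 0.5 4.0 2.0
  endloop
 endfacet
 facet normal -0.737 0.352 0.577
  outer loop
   vertex 1.5 4.5 3.5
   vertex 0.0 3.0 2.5
   vertex 2.5 2.5 6.0
  endloop
 endfacet
 facet normal -0.768 0.549 0.329
  outer loop
   vertex 1.5 4.5 3.5
   vertex 0.5 4.0 2.0
   vertex 0.0 3.0 2.5
  endloop
 endfacet
 facet normal 0.333 -0.667 0.667
  outer loop
   vertex 2.5 2.0 5.5
   vertex 2.5 2.5 6.0
   vertex 1.5 0.5 4.5
  endloop
 endfacet
 facet normal 0.492 -0.615 0.615
  outer loop
   vertex 2.5 2.0 5.5
   vertex 5.0 1.0 2.5
   vertex 2.5 2.5 6.0
  endloop
 endfacet
 facet normal 0.434 -0.682 0.589
  outer loop
   vertex 2.5 2.0 5.5
   vertex 1.5 0.5 4.5
   vertex 5.0 1.0 2.5
  endloop
 endfacet
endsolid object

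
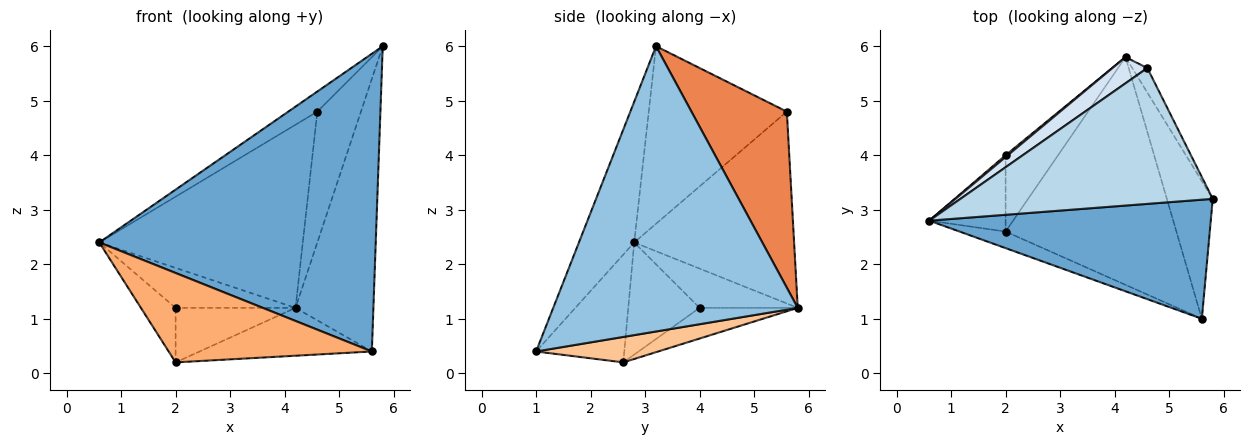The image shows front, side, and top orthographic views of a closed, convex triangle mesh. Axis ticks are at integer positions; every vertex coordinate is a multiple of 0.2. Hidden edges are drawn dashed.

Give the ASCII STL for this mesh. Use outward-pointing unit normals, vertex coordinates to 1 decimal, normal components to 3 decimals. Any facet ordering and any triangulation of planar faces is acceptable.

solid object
 facet normal -0.183 -0.913 0.365
  outer loop
   vertex 5.6 1.0 0.4
   vertex 5.8 3.2 6.0
   vertex 0.6 2.8 2.4
  endloop
 endfacet
 facet normal 0.942 0.300 -0.151
  outer loop
   vertex 5.6 1.0 0.4
   vertex 4.2 5.8 1.2
   vertex 5.8 3.2 6.0
  endloop
 endfacet
 facet normal -0.571 0.120 0.812
  outer loop
   vertex 4.6 5.6 4.8
   vertex 0.6 2.8 2.4
   vertex 5.8 3.2 6.0
  endloop
 endfacet
 facet normal -0.614 0.781 0.112
  outer loop
   vertex 4.6 5.6 4.8
   vertex 4.2 5.8 1.2
   vertex 0.6 2.8 2.4
  endloop
 endfacet
 facet normal 0.907 0.415 -0.078
  outer loop
   vertex 4.6 5.6 4.8
   vertex 5.8 3.2 6.0
   vertex 4.2 5.8 1.2
  endloop
 endfacet
 facet normal -0.393 -0.904 -0.168
  outer loop
   vertex 2.0 2.6 0.2
   vertex 5.6 1.0 0.4
   vertex 0.6 2.8 2.4
  endloop
 endfacet
 facet normal 0.144 0.203 -0.968
  outer loop
   vertex 2.0 2.6 0.2
   vertex 4.2 5.8 1.2
   vertex 5.6 1.0 0.4
  endloop
 endfacet
 facet normal -0.633 0.773 0.035
  outer loop
   vertex 2.0 4.0 1.2
   vertex 0.6 2.8 2.4
   vertex 4.2 5.8 1.2
  endloop
 endfacet
 facet normal -0.767 0.373 -0.522
  outer loop
   vertex 2.0 4.0 1.2
   vertex 2.0 2.6 0.2
   vertex 0.6 2.8 2.4
  endloop
 endfacet
 facet normal -0.429 0.525 -0.735
  outer loop
   vertex 2.0 4.0 1.2
   vertex 4.2 5.8 1.2
   vertex 2.0 2.6 0.2
  endloop
 endfacet
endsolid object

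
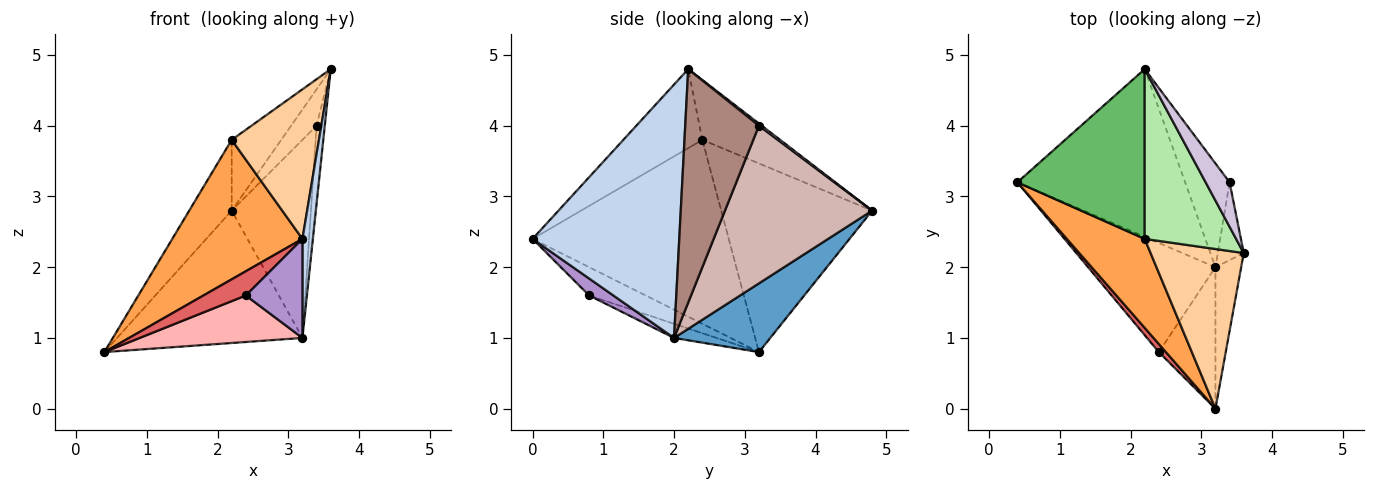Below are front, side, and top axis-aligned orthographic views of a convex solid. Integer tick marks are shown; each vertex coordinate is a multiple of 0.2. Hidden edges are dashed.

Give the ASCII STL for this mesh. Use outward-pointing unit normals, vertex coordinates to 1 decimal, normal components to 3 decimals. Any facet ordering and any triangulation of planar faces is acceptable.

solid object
 facet normal 0.306 0.590 -0.747
  outer loop
   vertex 3.2 2.0 1.0
   vertex 0.4 3.2 0.8
   vertex 2.2 4.8 2.8
  endloop
 endfacet
 facet normal 0.992 -0.071 -0.101
  outer loop
   vertex 3.2 2.0 1.0
   vertex 3.6 2.2 4.8
   vertex 3.2 0.0 2.4
  endloop
 endfacet
 facet normal -0.786 -0.521 0.332
  outer loop
   vertex 2.2 2.4 3.8
   vertex 0.4 3.2 0.8
   vertex 3.2 0.0 2.4
  endloop
 endfacet
 facet normal -0.526 -0.581 0.621
  outer loop
   vertex 2.2 2.4 3.8
   vertex 3.2 0.0 2.4
   vertex 3.6 2.2 4.8
  endloop
 endfacet
 facet normal -0.807 0.227 0.545
  outer loop
   vertex 2.2 2.4 3.8
   vertex 2.2 4.8 2.8
   vertex 0.4 3.2 0.8
  endloop
 endfacet
 facet normal -0.517 0.329 0.790
  outer loop
   vertex 2.2 2.4 3.8
   vertex 3.6 2.2 4.8
   vertex 2.2 4.8 2.8
  endloop
 endfacet
 facet normal -0.784 -0.588 0.196
  outer loop
   vertex 2.4 0.8 1.6
   vertex 3.2 0.0 2.4
   vertex 0.4 3.2 0.8
  endloop
 endfacet
 facet normal -0.102 -0.390 -0.915
  outer loop
   vertex 2.4 0.8 1.6
   vertex 0.4 3.2 0.8
   vertex 3.2 2.0 1.0
  endloop
 endfacet
 facet normal 0.239 -0.557 -0.796
  outer loop
   vertex 2.4 0.8 1.6
   vertex 3.2 2.0 1.0
   vertex 3.2 0.0 2.4
  endloop
 endfacet
 facet normal 0.070 0.632 0.772
  outer loop
   vertex 3.4 3.2 4.0
   vertex 2.2 4.8 2.8
   vertex 3.6 2.2 4.8
  endloop
 endfacet
 facet normal 0.988 0.110 -0.110
  outer loop
   vertex 3.4 3.2 4.0
   vertex 3.6 2.2 4.8
   vertex 3.2 2.0 1.0
  endloop
 endfacet
 facet normal 0.855 0.460 -0.241
  outer loop
   vertex 3.4 3.2 4.0
   vertex 3.2 2.0 1.0
   vertex 2.2 4.8 2.8
  endloop
 endfacet
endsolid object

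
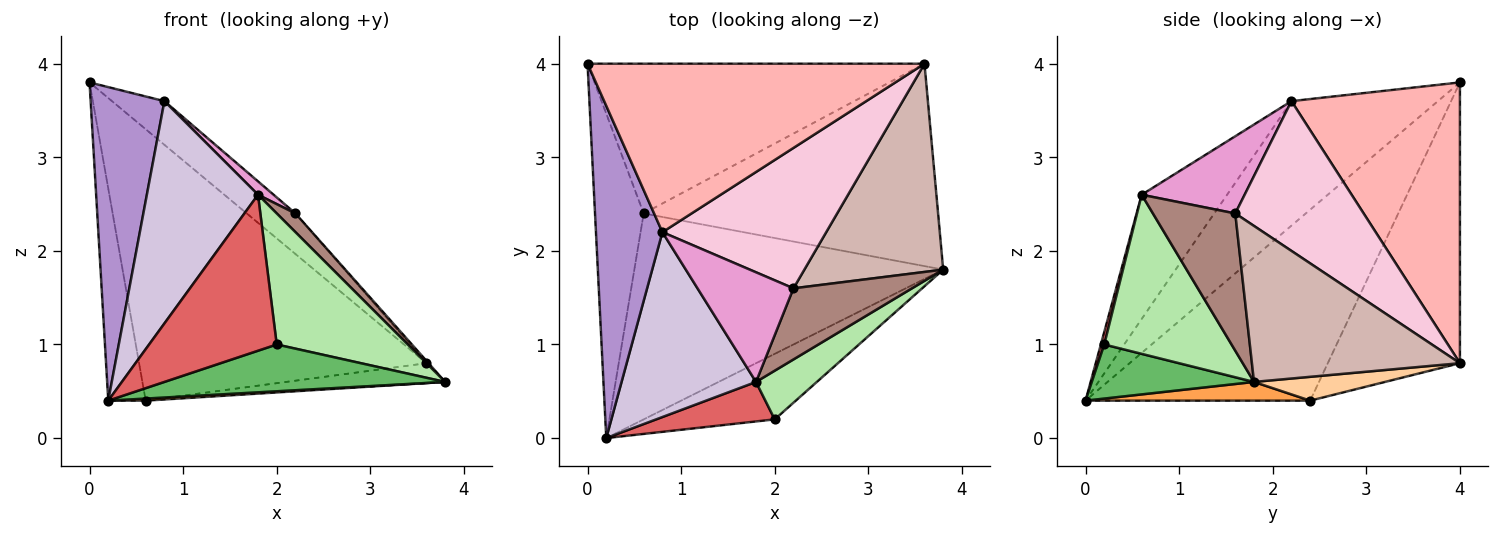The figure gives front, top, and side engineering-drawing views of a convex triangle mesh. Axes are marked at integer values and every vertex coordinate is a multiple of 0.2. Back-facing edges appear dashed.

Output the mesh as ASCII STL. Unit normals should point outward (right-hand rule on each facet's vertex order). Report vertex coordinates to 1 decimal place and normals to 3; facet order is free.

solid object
 facet normal -0.957 0.159 -0.244
  outer loop
   vertex 0.6 2.4 0.4
   vertex 0.2 0.0 0.4
   vertex 0.0 4.0 3.8
  endloop
 endfacet
 facet normal -0.373 0.812 -0.448
  outer loop
   vertex 0.6 2.4 0.4
   vertex 0.0 4.0 3.8
   vertex 3.6 4.0 0.8
  endloop
 endfacet
 facet normal 0.060 -0.010 -0.998
  outer loop
   vertex 0.6 2.4 0.4
   vertex 3.8 1.8 0.6
   vertex 0.2 0.0 0.4
  endloop
 endfacet
 facet normal 0.080 0.097 -0.992
  outer loop
   vertex 0.6 2.4 0.4
   vertex 3.6 4.0 0.8
   vertex 3.8 1.8 0.6
  endloop
 endfacet
 facet normal 0.318 -0.551 -0.771
  outer loop
   vertex 2.0 0.2 1.0
   vertex 0.2 0.0 0.4
   vertex 3.8 1.8 0.6
  endloop
 endfacet
 facet normal 0.673 -0.693 0.257
  outer loop
   vertex 2.0 0.2 1.0
   vertex 3.8 1.8 0.6
   vertex 1.8 0.6 2.6
  endloop
 endfacet
 facet normal 0.026 -0.969 0.245
  outer loop
   vertex 2.0 0.2 1.0
   vertex 1.8 0.6 2.6
   vertex 0.2 0.0 0.4
  endloop
 endfacet
 facet normal 0.628 0.195 0.753
  outer loop
   vertex 0.8 2.2 3.6
   vertex 3.6 4.0 0.8
   vertex 0.0 4.0 3.8
  endloop
 endfacet
 facet normal -0.806 -0.406 0.430
  outer loop
   vertex 0.8 2.2 3.6
   vertex 0.0 4.0 3.8
   vertex 0.2 0.0 0.4
  endloop
 endfacet
 facet normal -0.509 -0.662 0.550
  outer loop
   vertex 0.8 2.2 3.6
   vertex 0.2 0.0 0.4
   vertex 1.8 0.6 2.6
  endloop
 endfacet
 facet normal 0.746 -0.170 0.644
  outer loop
   vertex 2.2 1.6 2.4
   vertex 1.8 0.6 2.6
   vertex 3.8 1.8 0.6
  endloop
 endfacet
 facet normal 0.747 0.007 0.665
  outer loop
   vertex 2.2 1.6 2.4
   vertex 3.8 1.8 0.6
   vertex 3.6 4.0 0.8
  endloop
 endfacet
 facet normal 0.624 -0.095 0.776
  outer loop
   vertex 2.2 1.6 2.4
   vertex 0.8 2.2 3.6
   vertex 1.8 0.6 2.6
  endloop
 endfacet
 facet normal 0.672 0.098 0.734
  outer loop
   vertex 2.2 1.6 2.4
   vertex 3.6 4.0 0.8
   vertex 0.8 2.2 3.6
  endloop
 endfacet
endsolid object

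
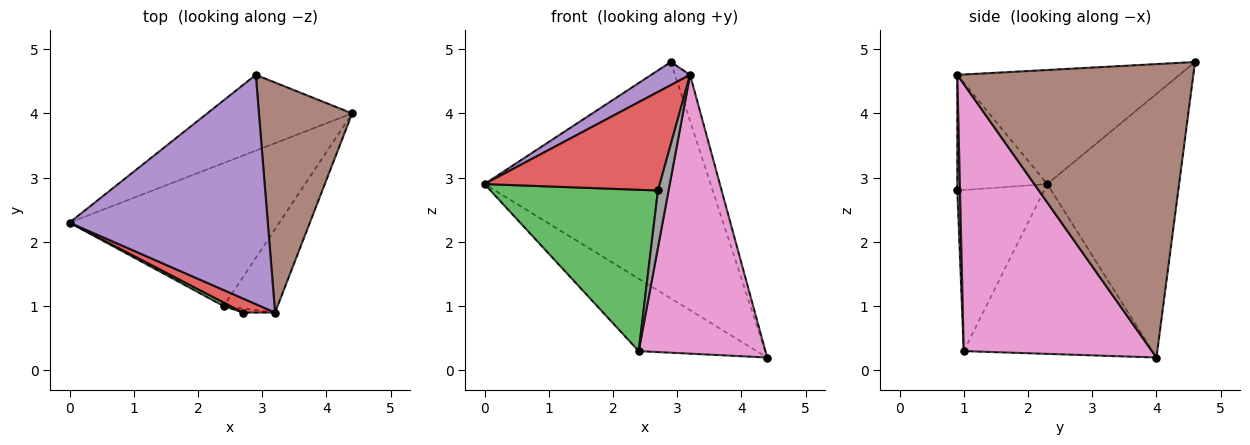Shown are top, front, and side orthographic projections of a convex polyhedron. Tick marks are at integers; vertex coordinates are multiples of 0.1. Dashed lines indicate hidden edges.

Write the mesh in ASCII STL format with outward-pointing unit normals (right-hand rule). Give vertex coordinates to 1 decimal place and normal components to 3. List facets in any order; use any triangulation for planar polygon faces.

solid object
 facet normal -0.485 0.833 -0.267
  outer loop
   vertex 2.9 4.6 4.8
   vertex 4.4 4.0 0.2
   vertex 0.0 2.3 2.9
  endloop
 endfacet
 facet normal -0.585 0.366 -0.723
  outer loop
   vertex 2.4 1.0 0.3
   vertex 0.0 2.3 2.9
   vertex 4.4 4.0 0.2
  endloop
 endfacet
 facet normal -0.460 -0.888 0.020
  outer loop
   vertex 2.4 1.0 0.3
   vertex 2.7 0.9 2.8
   vertex 0.0 2.3 2.9
  endloop
 endfacet
 facet normal -0.453 -0.883 0.126
  outer loop
   vertex 3.2 0.9 4.6
   vertex 0.0 2.3 2.9
   vertex 2.7 0.9 2.8
  endloop
 endfacet
 facet normal -0.497 -0.087 0.864
  outer loop
   vertex 3.2 0.9 4.6
   vertex 2.9 4.6 4.8
   vertex 0.0 2.3 2.9
  endloop
 endfacet
 facet normal 0.951 0.061 0.302
  outer loop
   vertex 3.2 0.9 4.6
   vertex 4.4 4.0 0.2
   vertex 2.9 4.6 4.8
  endloop
 endfacet
 facet normal 0.818 -0.551 -0.165
  outer loop
   vertex 3.2 0.9 4.6
   vertex 2.4 1.0 0.3
   vertex 4.4 4.0 0.2
  endloop
 endfacet
 facet normal 0.245 -0.967 -0.068
  outer loop
   vertex 3.2 0.9 4.6
   vertex 2.7 0.9 2.8
   vertex 2.4 1.0 0.3
  endloop
 endfacet
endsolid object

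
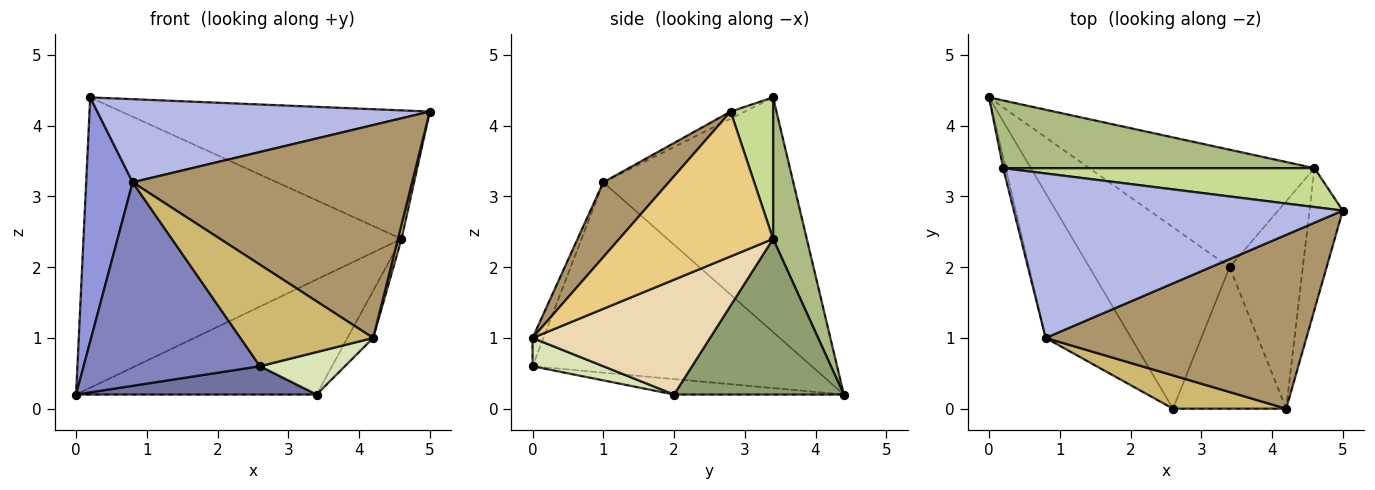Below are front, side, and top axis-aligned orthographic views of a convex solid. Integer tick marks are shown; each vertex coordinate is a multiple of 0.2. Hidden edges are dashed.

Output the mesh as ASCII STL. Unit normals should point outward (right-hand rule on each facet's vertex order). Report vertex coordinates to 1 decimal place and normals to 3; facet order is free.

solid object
 facet normal -0.108 -0.153 -0.982
  outer loop
   vertex 3.4 2.0 0.2
   vertex 2.6 0.0 0.6
   vertex 0.0 4.4 0.2
  endloop
 endfacet
 facet normal -0.790 -0.499 -0.355
  outer loop
   vertex 0.8 1.0 3.2
   vertex 0.0 4.4 0.2
   vertex 2.6 0.0 0.6
  endloop
 endfacet
 facet normal -0.971 -0.238 -0.010
  outer loop
   vertex 0.8 1.0 3.2
   vertex 0.2 3.4 4.4
   vertex 0.0 4.4 0.2
  endloop
 endfacet
 facet normal -0.019 -0.451 0.892
  outer loop
   vertex 0.8 1.0 3.2
   vertex 5.0 2.8 4.2
   vertex 0.2 3.4 4.4
  endloop
 endfacet
 facet normal 0.443 0.627 -0.641
  outer loop
   vertex 4.6 3.4 2.4
   vertex 3.4 2.0 0.2
   vertex 0.0 4.4 0.2
  endloop
 endfacet
 facet normal 0.103 0.969 0.226
  outer loop
   vertex 4.6 3.4 2.4
   vertex 0.0 4.4 0.2
   vertex 0.2 3.4 4.4
  endloop
 endfacet
 facet normal 0.131 0.949 0.287
  outer loop
   vertex 4.6 3.4 2.4
   vertex 0.2 3.4 4.4
   vertex 5.0 2.8 4.2
  endloop
 endfacet
 facet normal 0.233 -0.279 -0.931
  outer loop
   vertex 4.2 0.0 1.0
   vertex 2.6 0.0 0.6
   vertex 3.4 2.0 0.2
  endloop
 endfacet
 facet normal 0.178 -0.762 0.622
  outer loop
   vertex 4.2 0.0 1.0
   vertex 5.0 2.8 4.2
   vertex 0.8 1.0 3.2
  endloop
 endfacet
 facet normal -0.078 -0.947 0.311
  outer loop
   vertex 4.2 0.0 1.0
   vertex 0.8 1.0 3.2
   vertex 2.6 0.0 0.6
  endloop
 endfacet
 facet normal 0.974 -0.022 -0.224
  outer loop
   vertex 4.2 0.0 1.0
   vertex 4.6 3.4 2.4
   vertex 5.0 2.8 4.2
  endloop
 endfacet
 facet normal 0.837 0.121 -0.534
  outer loop
   vertex 4.2 0.0 1.0
   vertex 3.4 2.0 0.2
   vertex 4.6 3.4 2.4
  endloop
 endfacet
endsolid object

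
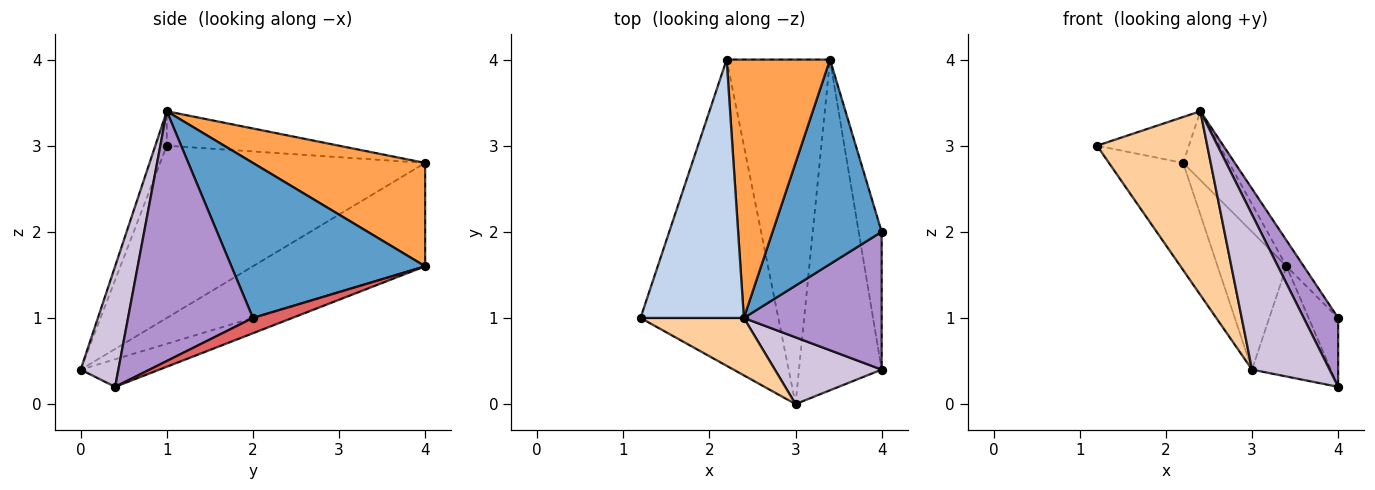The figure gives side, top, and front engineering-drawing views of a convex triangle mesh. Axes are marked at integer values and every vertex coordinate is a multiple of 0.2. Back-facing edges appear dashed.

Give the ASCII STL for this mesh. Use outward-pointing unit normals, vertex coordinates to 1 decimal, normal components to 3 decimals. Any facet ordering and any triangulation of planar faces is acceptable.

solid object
 facet normal 0.816 0.073 0.574
  outer loop
   vertex 2.4 1.0 3.4
   vertex 4.0 2.0 1.0
   vertex 3.4 4.0 1.6
  endloop
 endfacet
 facet normal -0.312 0.166 0.935
  outer loop
   vertex 2.2 4.0 2.8
   vertex 1.2 1.0 3.0
   vertex 2.4 1.0 3.4
  endloop
 endfacet
 facet normal 0.695 0.185 0.695
  outer loop
   vertex 2.2 4.0 2.8
   vertex 2.4 1.0 3.4
   vertex 3.4 4.0 1.6
  endloop
 endfacet
 facet normal -0.099 -0.950 0.297
  outer loop
   vertex 3.0 0.0 0.4
   vertex 2.4 1.0 3.4
   vertex 1.2 1.0 3.0
  endloop
 endfacet
 facet normal -0.763 0.214 -0.610
  outer loop
   vertex 3.0 0.0 0.4
   vertex 1.2 1.0 3.0
   vertex 2.2 4.0 2.8
  endloop
 endfacet
 facet normal -0.680 0.272 -0.680
  outer loop
   vertex 3.0 0.0 0.4
   vertex 2.2 4.0 2.8
   vertex 3.4 4.0 1.6
  endloop
 endfacet
 facet normal 0.512 0.384 -0.768
  outer loop
   vertex 4.0 0.4 0.2
   vertex 3.4 4.0 1.6
   vertex 4.0 2.0 1.0
  endloop
 endfacet
 facet normal -0.302 0.302 -0.905
  outer loop
   vertex 4.0 0.4 0.2
   vertex 3.0 0.0 0.4
   vertex 3.4 4.0 1.6
  endloop
 endfacet
 facet normal 0.851 -0.235 0.470
  outer loop
   vertex 4.0 0.4 0.2
   vertex 4.0 2.0 1.0
   vertex 2.4 1.0 3.4
  endloop
 endfacet
 facet normal 0.408 -0.839 0.361
  outer loop
   vertex 4.0 0.4 0.2
   vertex 2.4 1.0 3.4
   vertex 3.0 0.0 0.4
  endloop
 endfacet
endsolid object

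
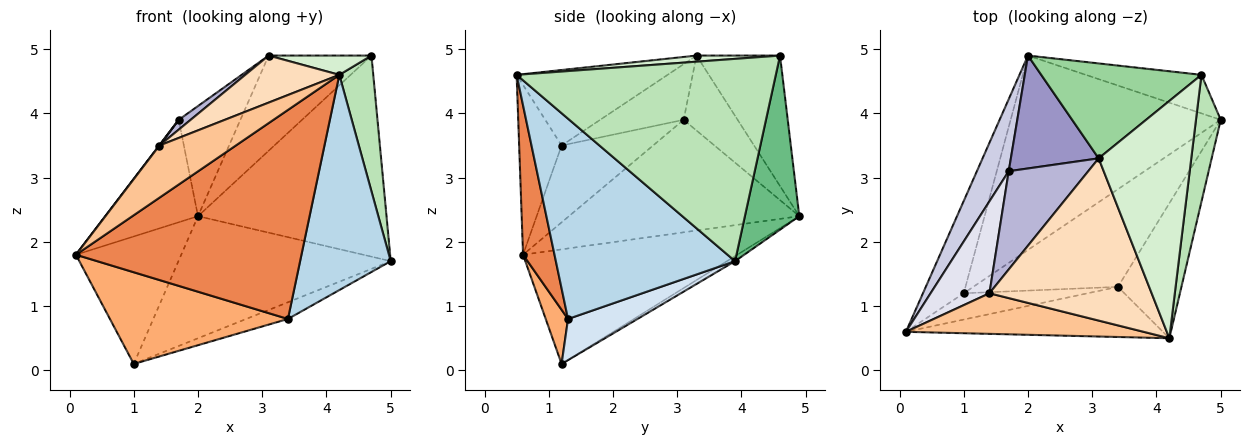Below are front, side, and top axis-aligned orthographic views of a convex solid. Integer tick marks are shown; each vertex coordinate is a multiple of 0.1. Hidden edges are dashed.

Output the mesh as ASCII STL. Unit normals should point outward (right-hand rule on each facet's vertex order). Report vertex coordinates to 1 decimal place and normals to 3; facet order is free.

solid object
 facet normal -0.855 0.420 -0.304
  outer loop
   vertex 1.0 1.2 0.1
   vertex 0.1 0.6 1.8
   vertex 2.0 4.9 2.4
  endloop
 endfacet
 facet normal -0.020 0.532 -0.847
  outer loop
   vertex 1.0 1.2 0.1
   vertex 2.0 4.9 2.4
   vertex 5.0 3.9 1.7
  endloop
 endfacet
 facet normal 0.859 -0.434 -0.272
  outer loop
   vertex 3.4 1.3 0.8
   vertex 5.0 3.9 1.7
   vertex 4.2 0.5 4.6
  endloop
 endfacet
 facet normal 0.270 0.162 -0.949
  outer loop
   vertex 3.4 1.3 0.8
   vertex 1.0 1.2 0.1
   vertex 5.0 3.9 1.7
  endloop
 endfacet
 facet normal 0.134 -0.964 -0.231
  outer loop
   vertex 3.4 1.3 0.8
   vertex 4.2 0.5 4.6
   vertex 0.1 0.6 1.8
  endloop
 endfacet
 facet normal 0.120 -0.954 -0.274
  outer loop
   vertex 3.4 1.3 0.8
   vertex 0.1 0.6 1.8
   vertex 1.0 1.2 0.1
  endloop
 endfacet
 facet normal -0.402 -0.723 0.562
  outer loop
   vertex 1.4 1.2 3.5
   vertex 0.1 0.6 1.8
   vertex 4.2 0.5 4.6
  endloop
 endfacet
 facet normal -0.408 -0.254 0.877
  outer loop
   vertex 1.4 1.2 3.5
   vertex 4.2 0.5 4.6
   vertex 3.1 3.3 4.9
  endloop
 endfacet
 facet normal 0.273 0.945 -0.181
  outer loop
   vertex 4.7 4.6 4.9
   vertex 5.0 3.9 1.7
   vertex 2.0 4.9 2.4
  endloop
 endfacet
 facet normal -0.499 0.614 0.612
  outer loop
   vertex 4.7 4.6 4.9
   vertex 2.0 4.9 2.4
   vertex 3.1 3.3 4.9
  endloop
 endfacet
 facet normal 0.984 -0.129 0.120
  outer loop
   vertex 4.7 4.6 4.9
   vertex 4.2 0.5 4.6
   vertex 5.0 3.9 1.7
  endloop
 endfacet
 facet normal 0.066 -0.081 0.995
  outer loop
   vertex 4.7 4.6 4.9
   vertex 3.1 3.3 4.9
   vertex 4.2 0.5 4.6
  endloop
 endfacet
 facet normal -0.521 0.596 0.611
  outer loop
   vertex 1.7 3.1 3.9
   vertex 3.1 3.3 4.9
   vertex 2.0 4.9 2.4
  endloop
 endfacet
 facet normal -0.572 -0.082 0.816
  outer loop
   vertex 1.7 3.1 3.9
   vertex 1.4 1.2 3.5
   vertex 3.1 3.3 4.9
  endloop
 endfacet
 facet normal -0.897 0.361 0.254
  outer loop
   vertex 1.7 3.1 3.9
   vertex 2.0 4.9 2.4
   vertex 0.1 0.6 1.8
  endloop
 endfacet
 facet normal -0.794 -0.003 0.608
  outer loop
   vertex 1.7 3.1 3.9
   vertex 0.1 0.6 1.8
   vertex 1.4 1.2 3.5
  endloop
 endfacet
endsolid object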